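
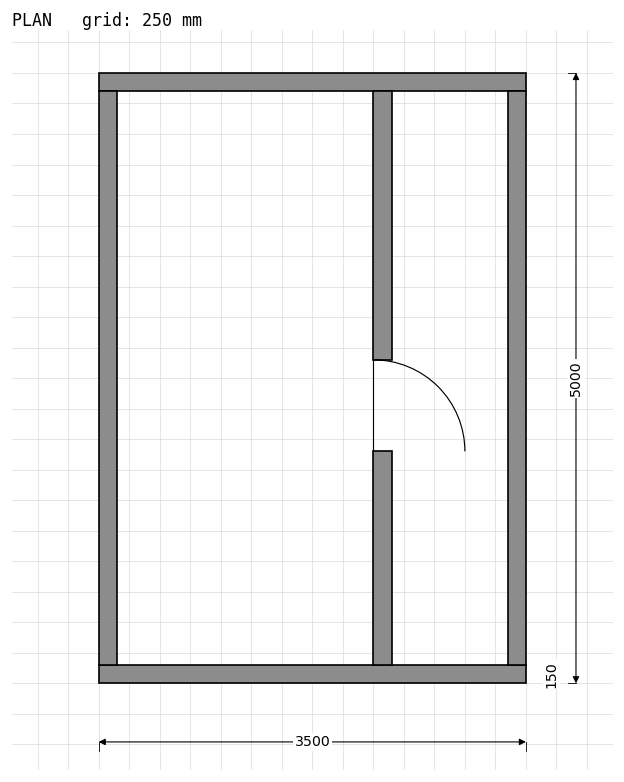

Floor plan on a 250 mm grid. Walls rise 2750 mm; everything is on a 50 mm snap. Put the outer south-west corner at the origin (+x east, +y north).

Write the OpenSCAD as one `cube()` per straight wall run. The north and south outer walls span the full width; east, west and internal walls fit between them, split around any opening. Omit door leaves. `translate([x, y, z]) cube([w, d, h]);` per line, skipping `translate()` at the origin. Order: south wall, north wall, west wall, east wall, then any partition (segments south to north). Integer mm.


cube([3500, 150, 2750]);
translate([0, 4850, 0]) cube([3500, 150, 2750]);
translate([0, 150, 0]) cube([150, 4700, 2750]);
translate([3350, 150, 0]) cube([150, 4700, 2750]);
translate([2250, 150, 0]) cube([150, 1750, 2750]);
translate([2250, 2650, 0]) cube([150, 2200, 2750]);


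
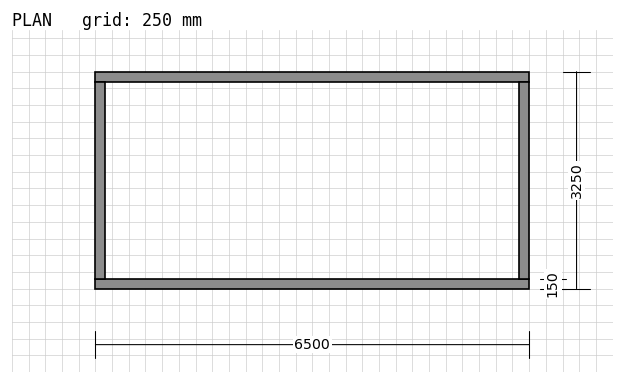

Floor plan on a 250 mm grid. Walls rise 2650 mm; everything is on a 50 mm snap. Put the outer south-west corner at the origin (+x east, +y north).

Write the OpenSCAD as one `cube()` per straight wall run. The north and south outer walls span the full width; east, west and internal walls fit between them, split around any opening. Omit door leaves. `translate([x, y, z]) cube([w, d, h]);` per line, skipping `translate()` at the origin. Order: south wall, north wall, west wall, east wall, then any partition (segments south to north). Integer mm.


cube([6500, 150, 2650]);
translate([0, 3100, 0]) cube([6500, 150, 2650]);
translate([0, 150, 0]) cube([150, 2950, 2650]);
translate([6350, 150, 0]) cube([150, 2950, 2650]);


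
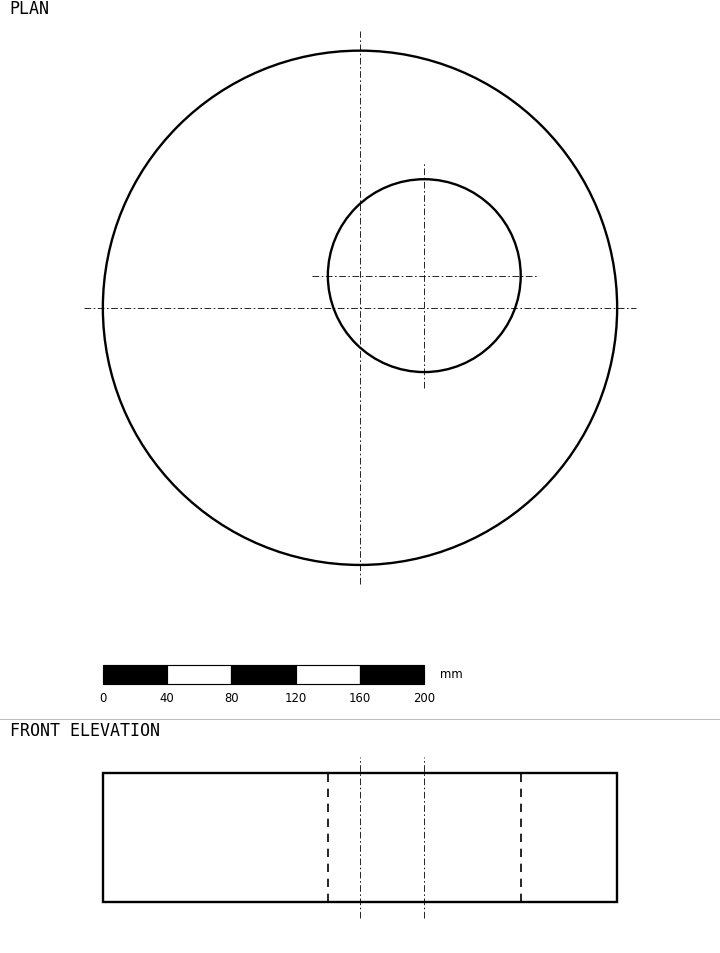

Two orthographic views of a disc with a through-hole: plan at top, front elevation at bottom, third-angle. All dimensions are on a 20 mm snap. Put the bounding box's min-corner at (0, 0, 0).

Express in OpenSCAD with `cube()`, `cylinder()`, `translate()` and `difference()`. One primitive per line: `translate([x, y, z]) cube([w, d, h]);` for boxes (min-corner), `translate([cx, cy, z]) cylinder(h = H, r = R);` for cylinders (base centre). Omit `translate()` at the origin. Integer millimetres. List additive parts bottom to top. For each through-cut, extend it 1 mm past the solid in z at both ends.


difference() {
  translate([160, 160, 0]) cylinder(h = 80, r = 160);
  translate([200, 180, -1]) cylinder(h = 82, r = 60);
}


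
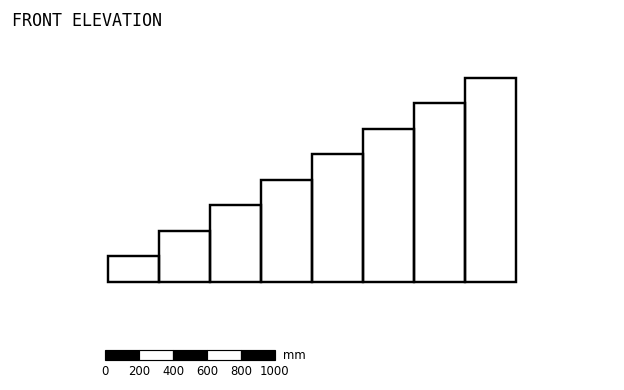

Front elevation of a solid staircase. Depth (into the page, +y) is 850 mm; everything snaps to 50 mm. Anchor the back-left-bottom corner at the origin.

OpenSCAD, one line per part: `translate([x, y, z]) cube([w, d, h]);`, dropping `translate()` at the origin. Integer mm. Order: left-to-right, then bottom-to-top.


cube([300, 850, 150]);
translate([300, 0, 0]) cube([300, 850, 300]);
translate([600, 0, 0]) cube([300, 850, 450]);
translate([900, 0, 0]) cube([300, 850, 600]);
translate([1200, 0, 0]) cube([300, 850, 750]);
translate([1500, 0, 0]) cube([300, 850, 900]);
translate([1800, 0, 0]) cube([300, 850, 1050]);
translate([2100, 0, 0]) cube([300, 850, 1200]);


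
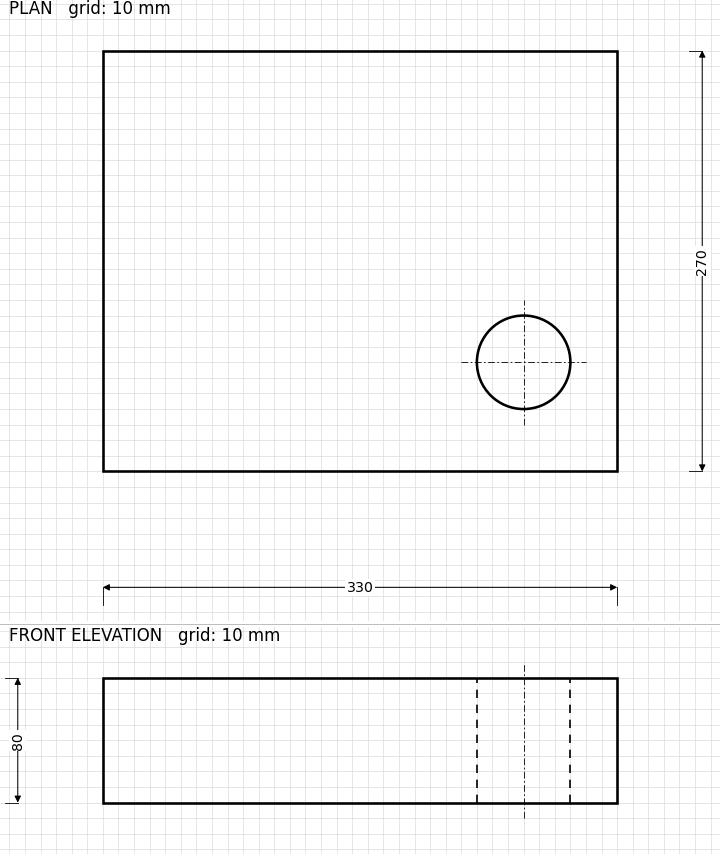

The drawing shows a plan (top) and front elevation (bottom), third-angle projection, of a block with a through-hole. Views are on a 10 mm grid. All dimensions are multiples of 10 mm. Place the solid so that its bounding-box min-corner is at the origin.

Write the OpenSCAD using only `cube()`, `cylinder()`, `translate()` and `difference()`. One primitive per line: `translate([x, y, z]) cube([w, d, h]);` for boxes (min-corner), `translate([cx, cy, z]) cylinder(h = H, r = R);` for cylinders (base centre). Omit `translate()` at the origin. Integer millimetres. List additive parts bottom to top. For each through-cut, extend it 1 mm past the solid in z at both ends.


difference() {
  cube([330, 270, 80]);
  translate([270, 70, -1]) cylinder(h = 82, r = 30);
}


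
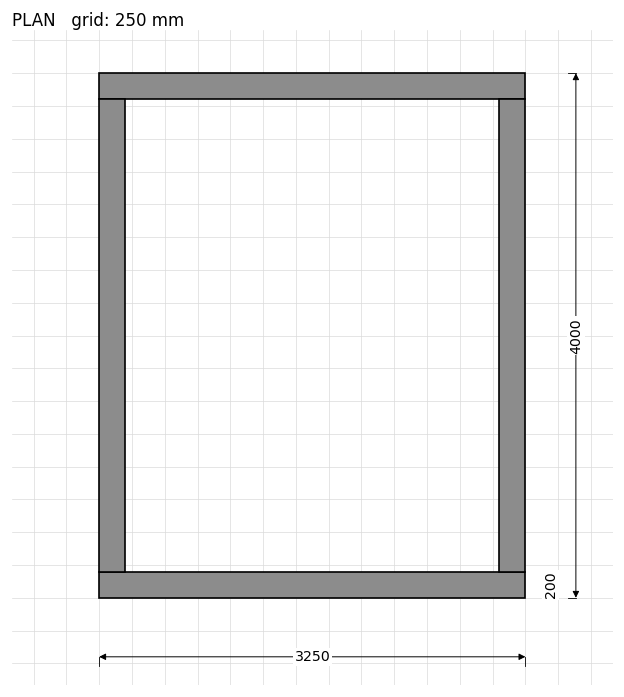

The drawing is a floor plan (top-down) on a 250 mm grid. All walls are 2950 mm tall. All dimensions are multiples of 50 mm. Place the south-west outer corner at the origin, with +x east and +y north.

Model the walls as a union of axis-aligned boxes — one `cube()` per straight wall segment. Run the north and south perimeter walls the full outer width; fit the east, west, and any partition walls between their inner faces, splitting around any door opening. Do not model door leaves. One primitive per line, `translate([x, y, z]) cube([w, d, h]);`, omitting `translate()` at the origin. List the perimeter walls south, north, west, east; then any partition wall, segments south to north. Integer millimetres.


cube([3250, 200, 2950]);
translate([0, 3800, 0]) cube([3250, 200, 2950]);
translate([0, 200, 0]) cube([200, 3600, 2950]);
translate([3050, 200, 0]) cube([200, 3600, 2950]);


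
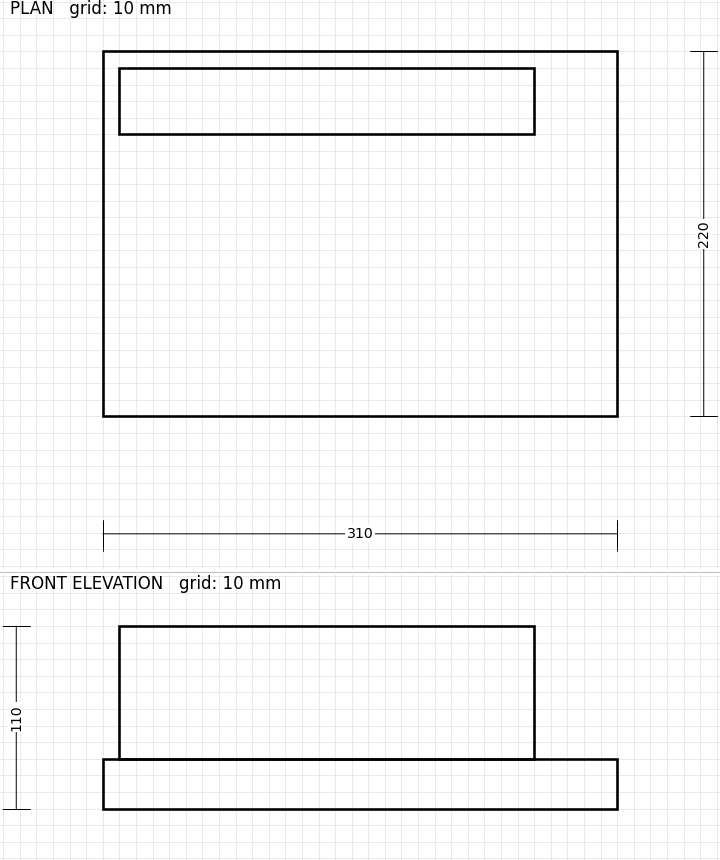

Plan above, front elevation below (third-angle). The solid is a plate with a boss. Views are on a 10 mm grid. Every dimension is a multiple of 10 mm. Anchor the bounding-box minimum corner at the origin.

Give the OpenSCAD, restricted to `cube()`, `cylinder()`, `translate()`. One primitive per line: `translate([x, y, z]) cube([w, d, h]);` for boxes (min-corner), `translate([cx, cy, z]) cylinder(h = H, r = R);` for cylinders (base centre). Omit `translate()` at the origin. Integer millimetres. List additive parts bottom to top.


cube([310, 220, 30]);
translate([10, 170, 30]) cube([250, 40, 80]);


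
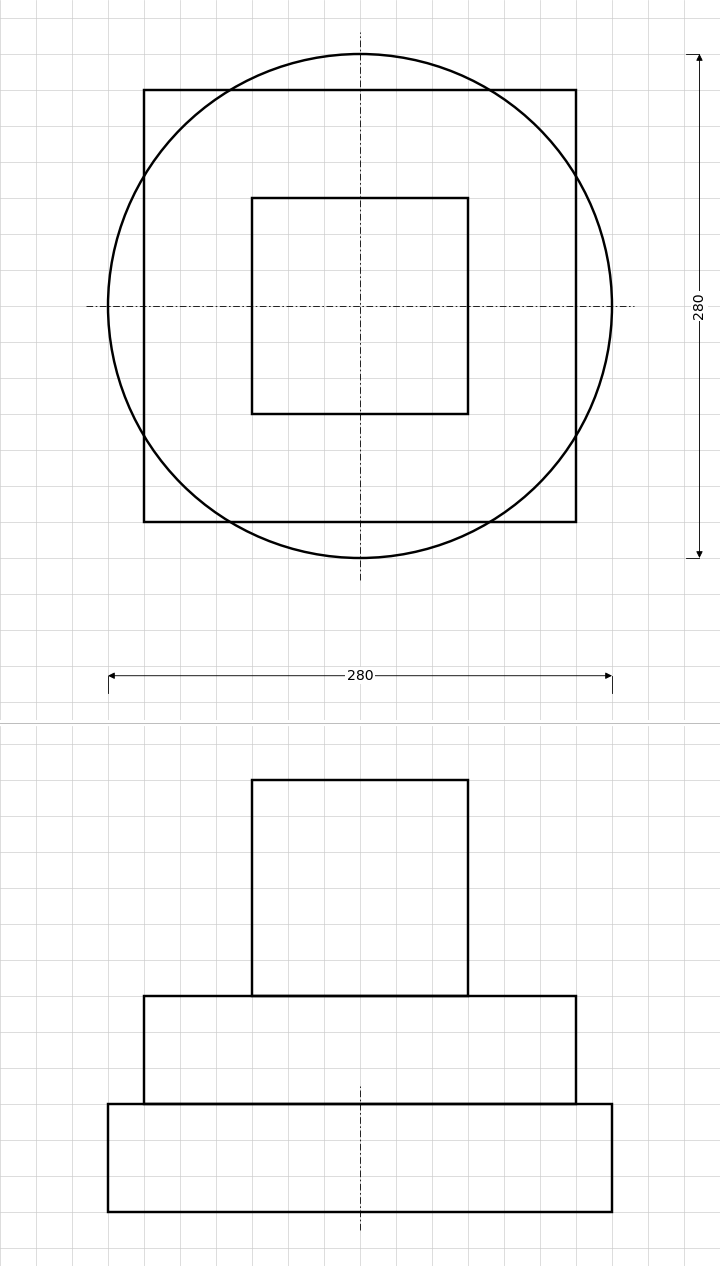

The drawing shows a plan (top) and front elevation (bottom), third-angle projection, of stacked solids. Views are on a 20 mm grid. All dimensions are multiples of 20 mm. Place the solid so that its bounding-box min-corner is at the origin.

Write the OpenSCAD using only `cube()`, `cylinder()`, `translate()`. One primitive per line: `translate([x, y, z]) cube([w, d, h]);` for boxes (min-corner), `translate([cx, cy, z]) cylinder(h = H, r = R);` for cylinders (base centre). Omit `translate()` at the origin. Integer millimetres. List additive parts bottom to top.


translate([140, 140, 0]) cylinder(h = 60, r = 140);
translate([20, 20, 60]) cube([240, 240, 60]);
translate([80, 80, 120]) cube([120, 120, 120]);


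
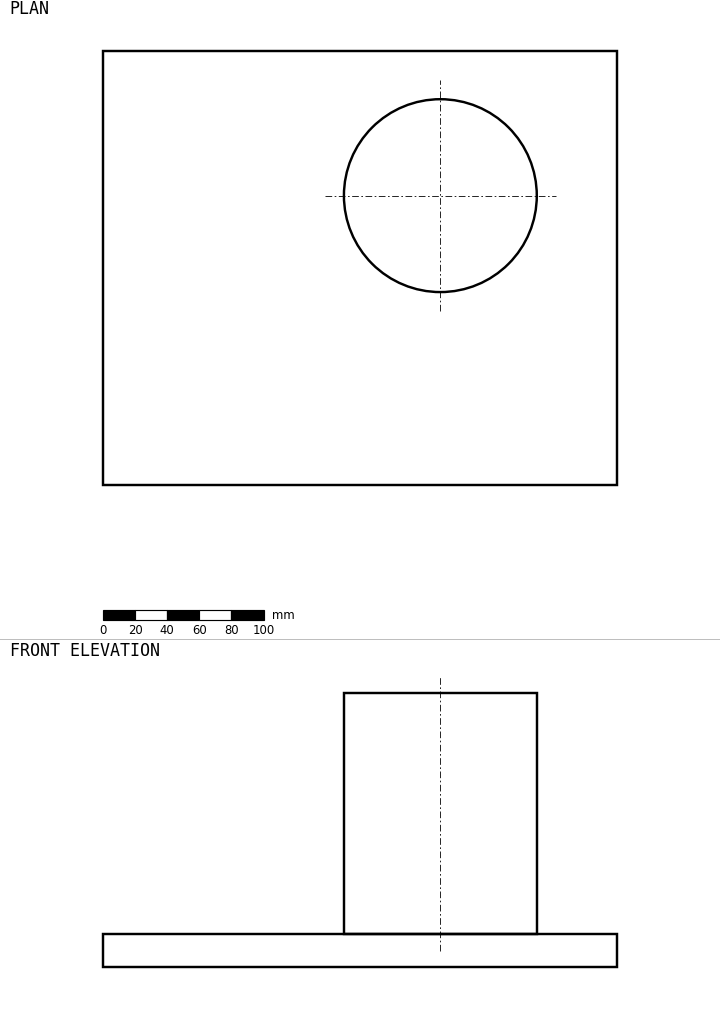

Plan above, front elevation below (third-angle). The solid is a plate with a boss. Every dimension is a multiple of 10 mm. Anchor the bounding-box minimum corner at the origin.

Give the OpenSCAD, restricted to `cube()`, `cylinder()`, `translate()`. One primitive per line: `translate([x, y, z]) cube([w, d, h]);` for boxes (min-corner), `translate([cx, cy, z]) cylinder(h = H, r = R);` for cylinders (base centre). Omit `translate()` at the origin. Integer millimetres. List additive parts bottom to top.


cube([320, 270, 20]);
translate([210, 180, 20]) cylinder(h = 150, r = 60);


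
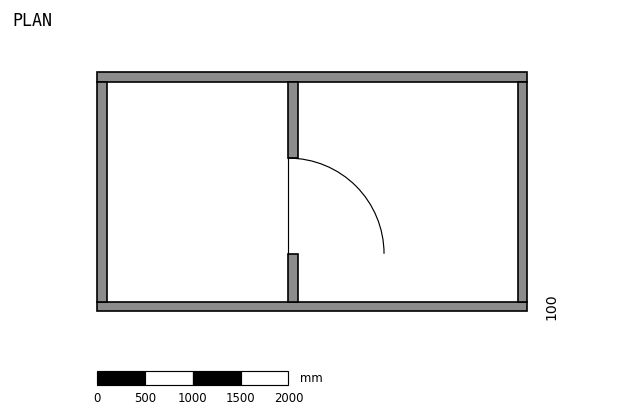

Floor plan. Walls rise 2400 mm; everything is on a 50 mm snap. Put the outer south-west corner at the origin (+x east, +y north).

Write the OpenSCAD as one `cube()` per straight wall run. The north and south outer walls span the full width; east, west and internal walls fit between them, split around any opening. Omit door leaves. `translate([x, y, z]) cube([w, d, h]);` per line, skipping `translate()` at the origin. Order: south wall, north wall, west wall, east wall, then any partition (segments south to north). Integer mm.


cube([4500, 100, 2400]);
translate([0, 2400, 0]) cube([4500, 100, 2400]);
translate([0, 100, 0]) cube([100, 2300, 2400]);
translate([4400, 100, 0]) cube([100, 2300, 2400]);
translate([2000, 100, 0]) cube([100, 500, 2400]);
translate([2000, 1600, 0]) cube([100, 800, 2400]);


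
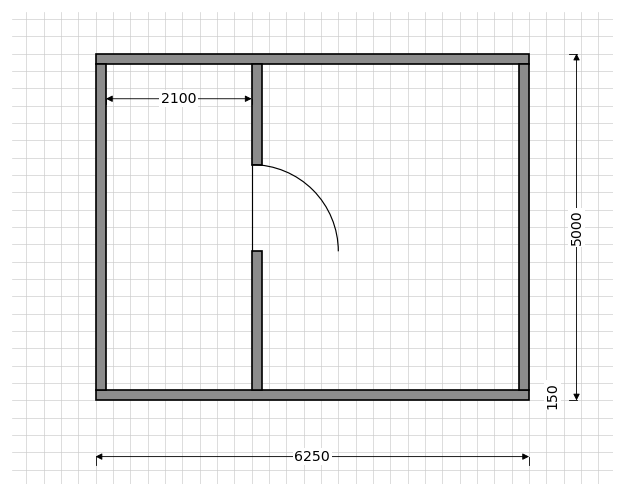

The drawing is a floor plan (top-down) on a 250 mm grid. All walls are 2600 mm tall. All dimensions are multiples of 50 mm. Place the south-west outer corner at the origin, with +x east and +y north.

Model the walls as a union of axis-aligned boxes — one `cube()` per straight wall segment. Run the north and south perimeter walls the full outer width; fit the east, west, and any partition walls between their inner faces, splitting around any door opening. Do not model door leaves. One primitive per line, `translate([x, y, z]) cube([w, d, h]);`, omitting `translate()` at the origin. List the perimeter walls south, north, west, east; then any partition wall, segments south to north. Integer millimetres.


cube([6250, 150, 2600]);
translate([0, 4850, 0]) cube([6250, 150, 2600]);
translate([0, 150, 0]) cube([150, 4700, 2600]);
translate([6100, 150, 0]) cube([150, 4700, 2600]);
translate([2250, 150, 0]) cube([150, 2000, 2600]);
translate([2250, 3400, 0]) cube([150, 1450, 2600]);


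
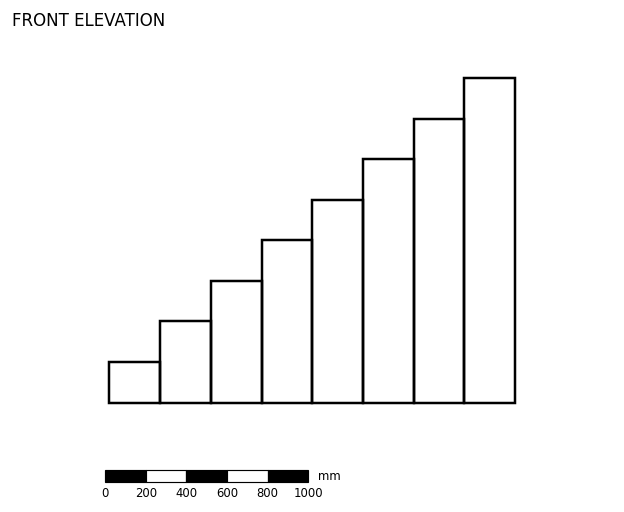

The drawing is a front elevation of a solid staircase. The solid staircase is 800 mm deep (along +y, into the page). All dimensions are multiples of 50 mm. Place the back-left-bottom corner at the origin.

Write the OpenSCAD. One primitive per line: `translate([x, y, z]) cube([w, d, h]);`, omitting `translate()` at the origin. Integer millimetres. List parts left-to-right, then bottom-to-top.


cube([250, 800, 200]);
translate([250, 0, 0]) cube([250, 800, 400]);
translate([500, 0, 0]) cube([250, 800, 600]);
translate([750, 0, 0]) cube([250, 800, 800]);
translate([1000, 0, 0]) cube([250, 800, 1000]);
translate([1250, 0, 0]) cube([250, 800, 1200]);
translate([1500, 0, 0]) cube([250, 800, 1400]);
translate([1750, 0, 0]) cube([250, 800, 1600]);


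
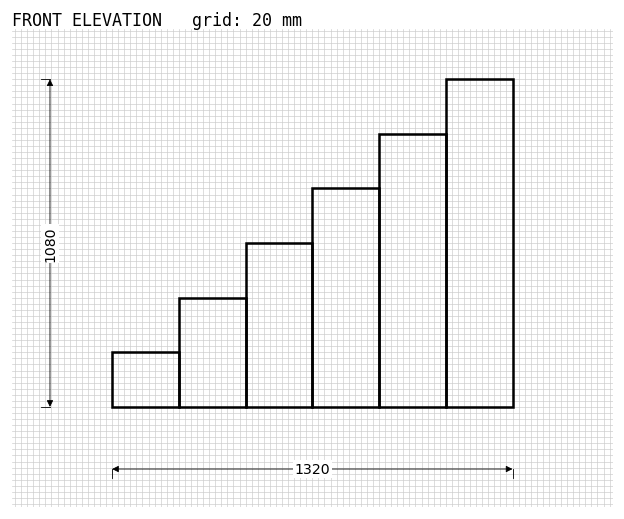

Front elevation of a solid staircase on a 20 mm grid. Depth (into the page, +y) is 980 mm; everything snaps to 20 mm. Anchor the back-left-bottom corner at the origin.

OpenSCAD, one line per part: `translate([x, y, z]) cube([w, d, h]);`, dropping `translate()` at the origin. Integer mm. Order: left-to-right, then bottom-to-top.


cube([220, 980, 180]);
translate([220, 0, 0]) cube([220, 980, 360]);
translate([440, 0, 0]) cube([220, 980, 540]);
translate([660, 0, 0]) cube([220, 980, 720]);
translate([880, 0, 0]) cube([220, 980, 900]);
translate([1100, 0, 0]) cube([220, 980, 1080]);


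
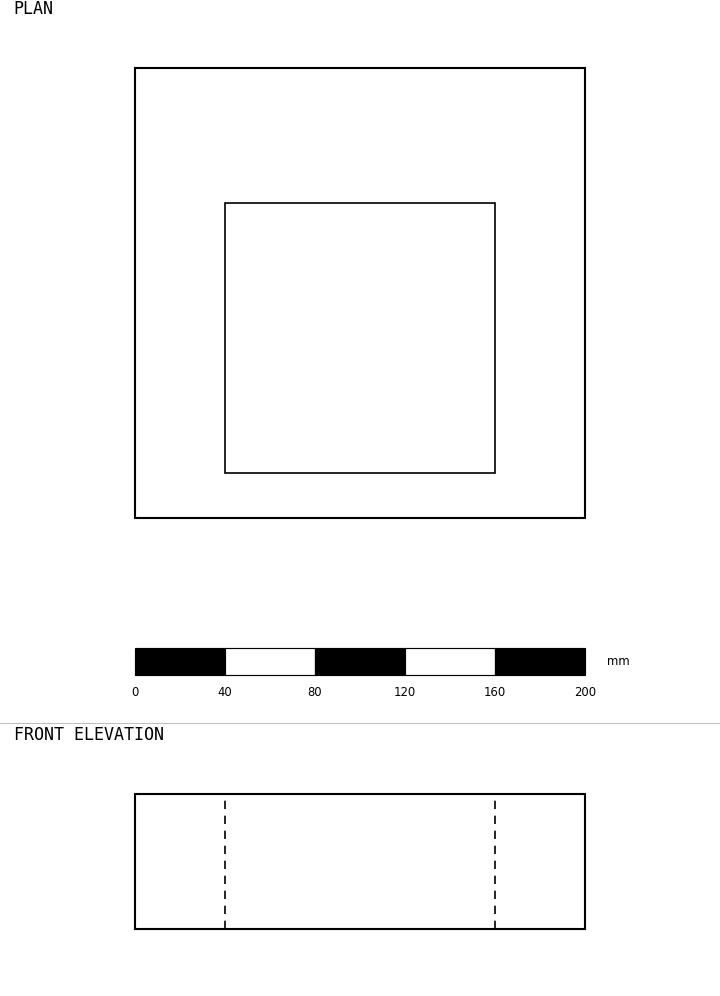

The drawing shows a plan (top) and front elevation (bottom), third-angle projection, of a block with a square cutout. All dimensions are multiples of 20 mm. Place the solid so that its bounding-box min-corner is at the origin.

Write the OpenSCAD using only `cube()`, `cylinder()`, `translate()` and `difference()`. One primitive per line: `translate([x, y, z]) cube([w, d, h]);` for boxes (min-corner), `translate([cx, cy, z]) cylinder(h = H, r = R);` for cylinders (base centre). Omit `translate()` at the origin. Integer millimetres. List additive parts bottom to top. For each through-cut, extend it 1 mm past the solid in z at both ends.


difference() {
  cube([200, 200, 60]);
  translate([40, 20, -1]) cube([120, 120, 62]);
}


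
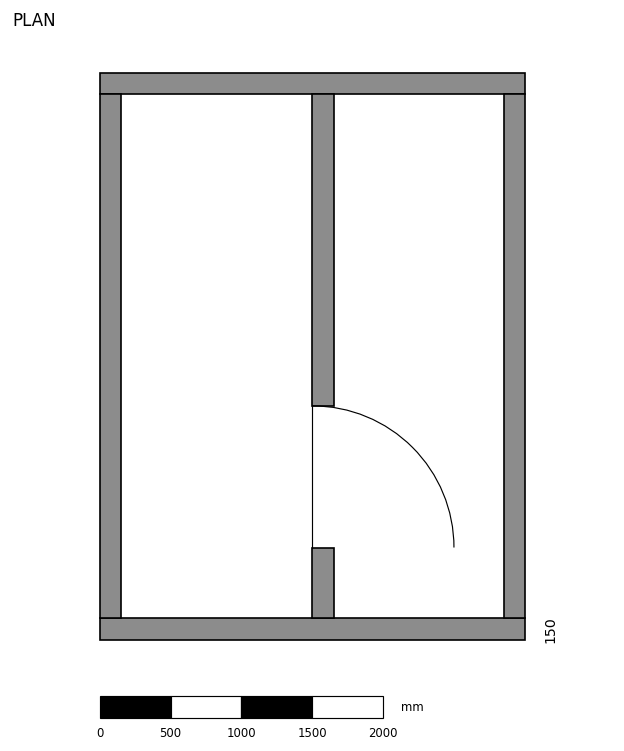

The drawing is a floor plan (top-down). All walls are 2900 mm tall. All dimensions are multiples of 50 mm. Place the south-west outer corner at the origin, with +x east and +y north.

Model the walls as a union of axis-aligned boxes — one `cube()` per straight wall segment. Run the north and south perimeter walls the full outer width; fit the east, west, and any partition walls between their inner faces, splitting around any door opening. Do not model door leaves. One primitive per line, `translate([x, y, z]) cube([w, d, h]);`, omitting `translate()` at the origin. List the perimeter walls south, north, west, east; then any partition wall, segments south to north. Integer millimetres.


cube([3000, 150, 2900]);
translate([0, 3850, 0]) cube([3000, 150, 2900]);
translate([0, 150, 0]) cube([150, 3700, 2900]);
translate([2850, 150, 0]) cube([150, 3700, 2900]);
translate([1500, 150, 0]) cube([150, 500, 2900]);
translate([1500, 1650, 0]) cube([150, 2200, 2900]);


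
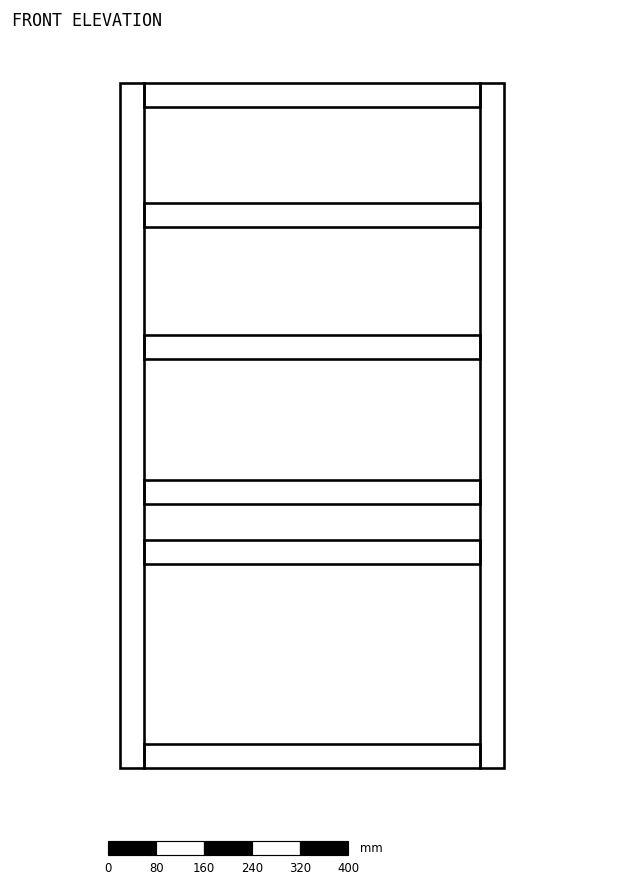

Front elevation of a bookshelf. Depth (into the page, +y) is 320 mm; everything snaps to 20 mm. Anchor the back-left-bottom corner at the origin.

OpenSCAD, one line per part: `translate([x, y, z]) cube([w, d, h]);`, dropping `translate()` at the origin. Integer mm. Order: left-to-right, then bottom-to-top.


cube([40, 320, 1140]);
translate([40, 0, 0]) cube([560, 320, 40]);
translate([40, 0, 340]) cube([560, 320, 40]);
translate([40, 0, 440]) cube([560, 320, 40]);
translate([40, 0, 680]) cube([560, 320, 40]);
translate([40, 0, 900]) cube([560, 320, 40]);
translate([40, 0, 1100]) cube([560, 320, 40]);
translate([600, 0, 0]) cube([40, 320, 1140]);


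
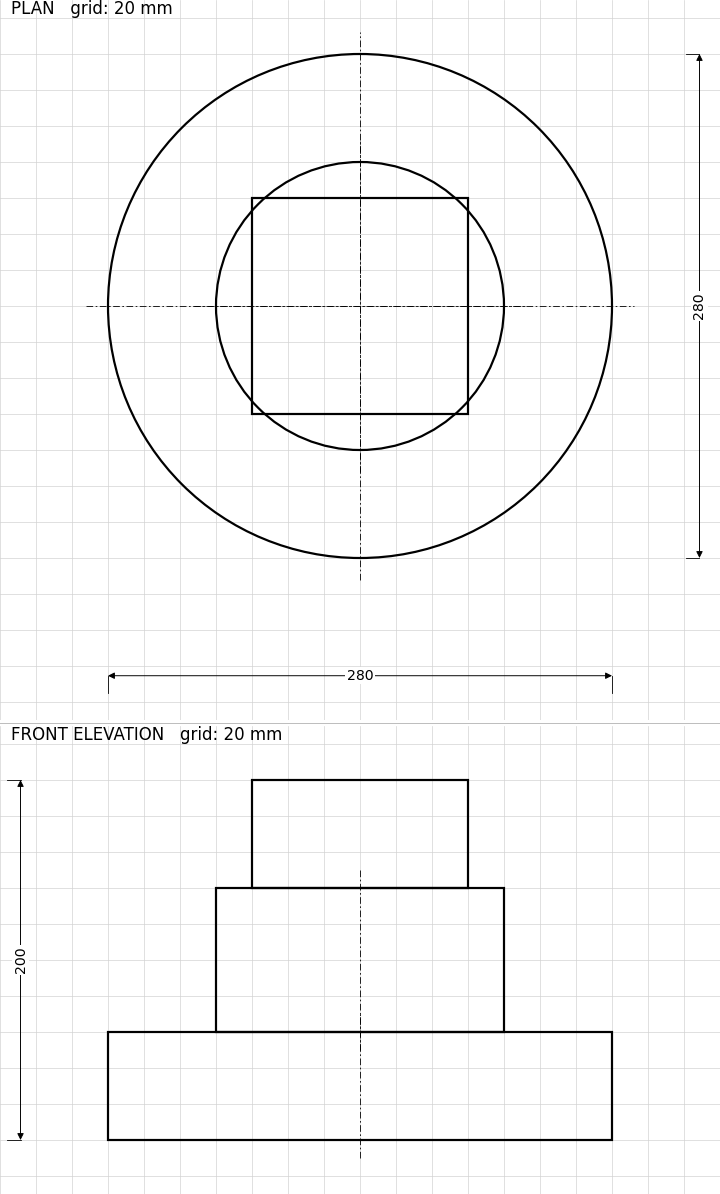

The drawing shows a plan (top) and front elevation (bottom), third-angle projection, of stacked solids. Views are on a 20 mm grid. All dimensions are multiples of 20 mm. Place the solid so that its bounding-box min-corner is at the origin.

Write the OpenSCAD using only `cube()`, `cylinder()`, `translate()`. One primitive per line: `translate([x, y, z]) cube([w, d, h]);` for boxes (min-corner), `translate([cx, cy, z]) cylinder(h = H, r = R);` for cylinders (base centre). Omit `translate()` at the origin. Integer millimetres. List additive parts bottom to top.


translate([140, 140, 0]) cylinder(h = 60, r = 140);
translate([140, 140, 60]) cylinder(h = 80, r = 80);
translate([80, 80, 140]) cube([120, 120, 60]);


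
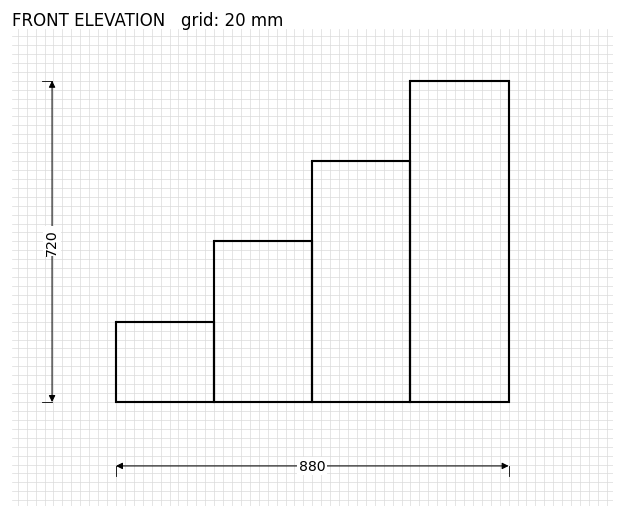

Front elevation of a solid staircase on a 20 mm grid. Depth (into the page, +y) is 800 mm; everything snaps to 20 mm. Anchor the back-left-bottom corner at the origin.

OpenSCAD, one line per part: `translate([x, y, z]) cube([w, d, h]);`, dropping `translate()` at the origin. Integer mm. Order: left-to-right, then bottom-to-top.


cube([220, 800, 180]);
translate([220, 0, 0]) cube([220, 800, 360]);
translate([440, 0, 0]) cube([220, 800, 540]);
translate([660, 0, 0]) cube([220, 800, 720]);


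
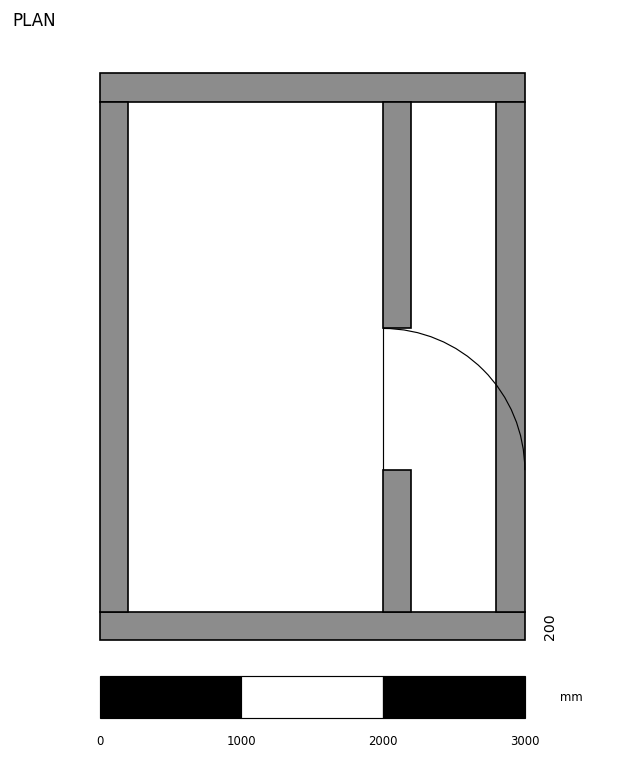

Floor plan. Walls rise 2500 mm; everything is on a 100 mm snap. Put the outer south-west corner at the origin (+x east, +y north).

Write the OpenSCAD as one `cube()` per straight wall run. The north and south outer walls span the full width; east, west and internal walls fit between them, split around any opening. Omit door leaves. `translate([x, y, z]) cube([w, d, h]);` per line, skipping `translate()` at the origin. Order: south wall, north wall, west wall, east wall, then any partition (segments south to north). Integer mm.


cube([3000, 200, 2500]);
translate([0, 3800, 0]) cube([3000, 200, 2500]);
translate([0, 200, 0]) cube([200, 3600, 2500]);
translate([2800, 200, 0]) cube([200, 3600, 2500]);
translate([2000, 200, 0]) cube([200, 1000, 2500]);
translate([2000, 2200, 0]) cube([200, 1600, 2500]);


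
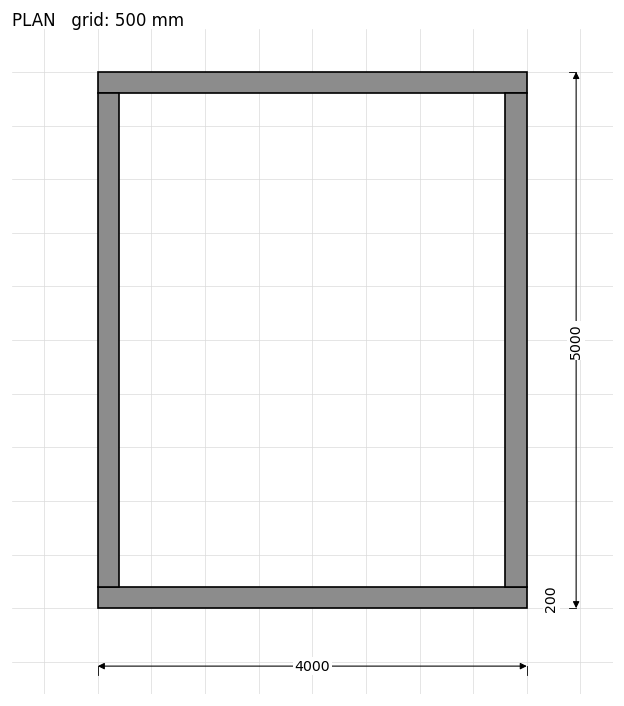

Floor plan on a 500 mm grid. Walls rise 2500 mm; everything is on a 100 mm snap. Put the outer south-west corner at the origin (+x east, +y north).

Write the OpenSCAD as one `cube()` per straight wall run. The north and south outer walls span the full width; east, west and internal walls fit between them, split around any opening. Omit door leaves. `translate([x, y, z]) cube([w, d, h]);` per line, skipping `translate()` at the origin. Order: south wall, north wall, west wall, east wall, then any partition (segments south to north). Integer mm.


cube([4000, 200, 2500]);
translate([0, 4800, 0]) cube([4000, 200, 2500]);
translate([0, 200, 0]) cube([200, 4600, 2500]);
translate([3800, 200, 0]) cube([200, 4600, 2500]);


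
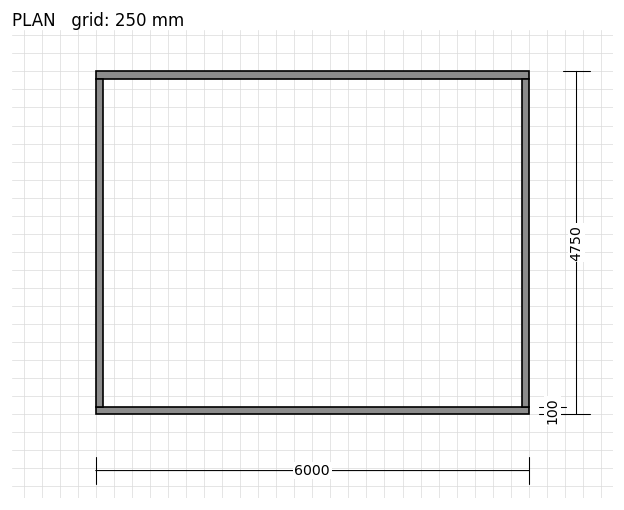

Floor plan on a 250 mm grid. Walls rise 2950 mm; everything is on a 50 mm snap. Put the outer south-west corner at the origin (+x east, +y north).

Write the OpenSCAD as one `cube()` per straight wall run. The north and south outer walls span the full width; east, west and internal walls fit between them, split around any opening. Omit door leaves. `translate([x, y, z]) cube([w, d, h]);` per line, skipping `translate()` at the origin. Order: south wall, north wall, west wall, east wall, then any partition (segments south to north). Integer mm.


cube([6000, 100, 2950]);
translate([0, 4650, 0]) cube([6000, 100, 2950]);
translate([0, 100, 0]) cube([100, 4550, 2950]);
translate([5900, 100, 0]) cube([100, 4550, 2950]);


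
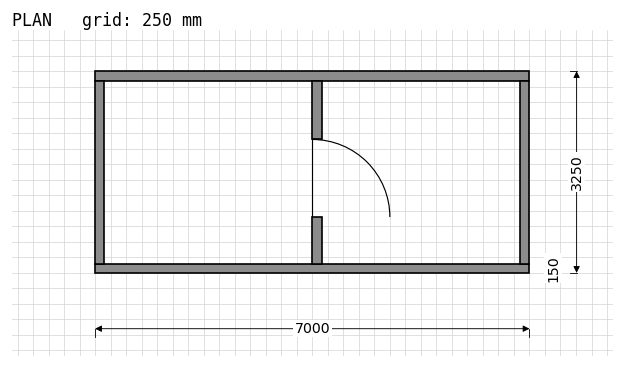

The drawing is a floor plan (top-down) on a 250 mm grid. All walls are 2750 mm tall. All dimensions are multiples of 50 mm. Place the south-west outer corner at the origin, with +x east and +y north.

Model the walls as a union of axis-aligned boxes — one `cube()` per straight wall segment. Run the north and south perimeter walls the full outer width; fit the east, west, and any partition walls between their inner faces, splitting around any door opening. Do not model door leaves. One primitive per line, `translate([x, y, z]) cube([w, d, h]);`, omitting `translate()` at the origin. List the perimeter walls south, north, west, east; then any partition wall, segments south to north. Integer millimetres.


cube([7000, 150, 2750]);
translate([0, 3100, 0]) cube([7000, 150, 2750]);
translate([0, 150, 0]) cube([150, 2950, 2750]);
translate([6850, 150, 0]) cube([150, 2950, 2750]);
translate([3500, 150, 0]) cube([150, 750, 2750]);
translate([3500, 2150, 0]) cube([150, 950, 2750]);


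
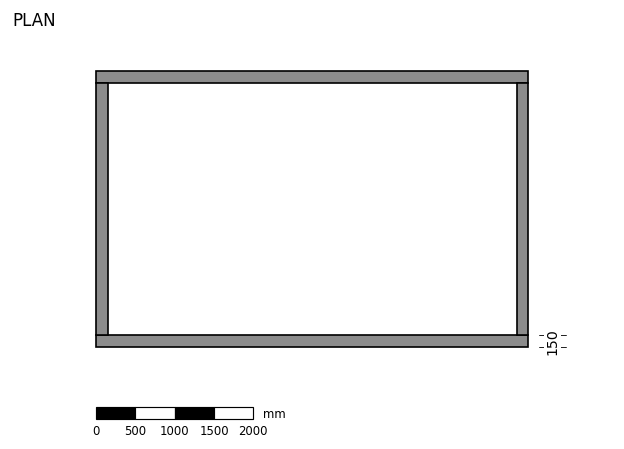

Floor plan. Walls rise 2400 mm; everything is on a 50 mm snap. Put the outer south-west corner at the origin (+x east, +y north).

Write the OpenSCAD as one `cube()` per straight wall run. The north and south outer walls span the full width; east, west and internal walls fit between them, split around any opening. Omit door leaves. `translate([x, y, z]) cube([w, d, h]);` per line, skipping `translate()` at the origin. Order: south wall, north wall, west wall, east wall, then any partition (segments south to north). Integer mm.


cube([5500, 150, 2400]);
translate([0, 3350, 0]) cube([5500, 150, 2400]);
translate([0, 150, 0]) cube([150, 3200, 2400]);
translate([5350, 150, 0]) cube([150, 3200, 2400]);


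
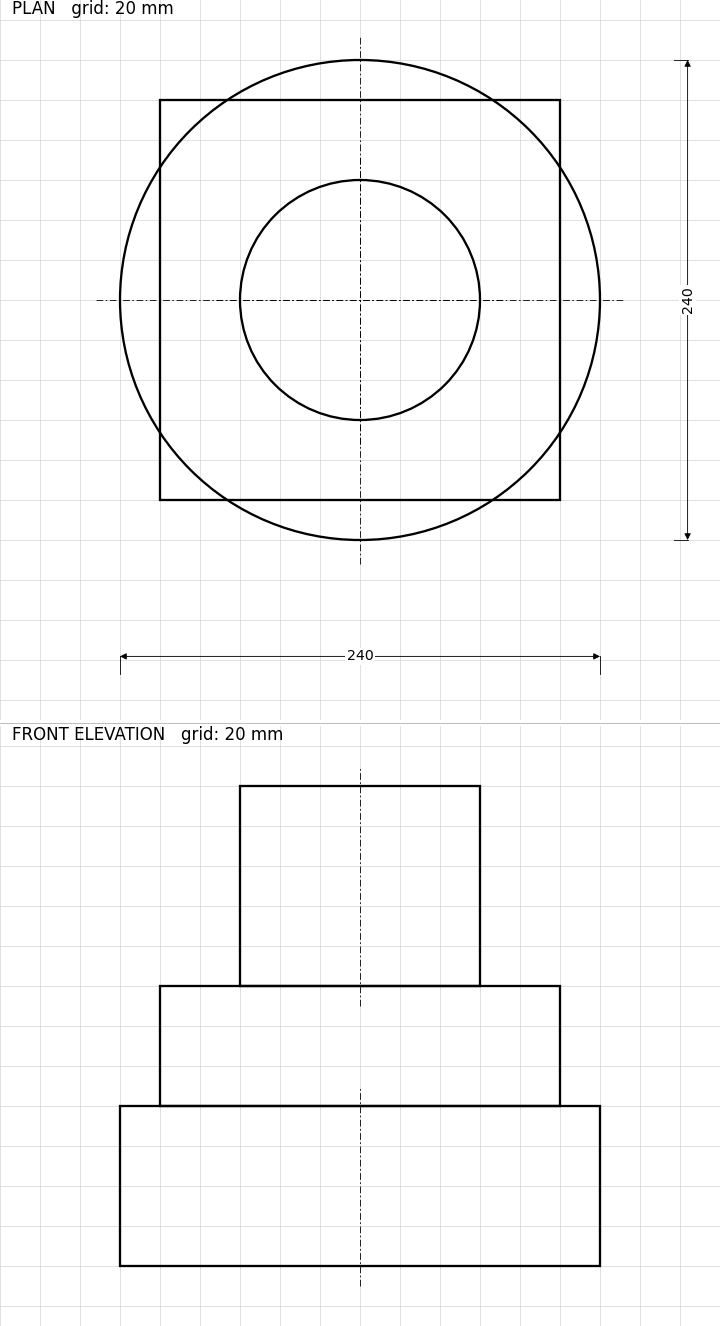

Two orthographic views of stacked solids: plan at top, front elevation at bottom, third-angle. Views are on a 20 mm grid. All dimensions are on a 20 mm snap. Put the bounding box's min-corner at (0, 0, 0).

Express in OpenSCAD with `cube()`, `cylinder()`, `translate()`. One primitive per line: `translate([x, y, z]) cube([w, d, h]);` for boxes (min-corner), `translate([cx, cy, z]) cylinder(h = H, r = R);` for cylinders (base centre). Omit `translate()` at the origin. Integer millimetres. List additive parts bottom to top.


translate([120, 120, 0]) cylinder(h = 80, r = 120);
translate([20, 20, 80]) cube([200, 200, 60]);
translate([120, 120, 140]) cylinder(h = 100, r = 60);


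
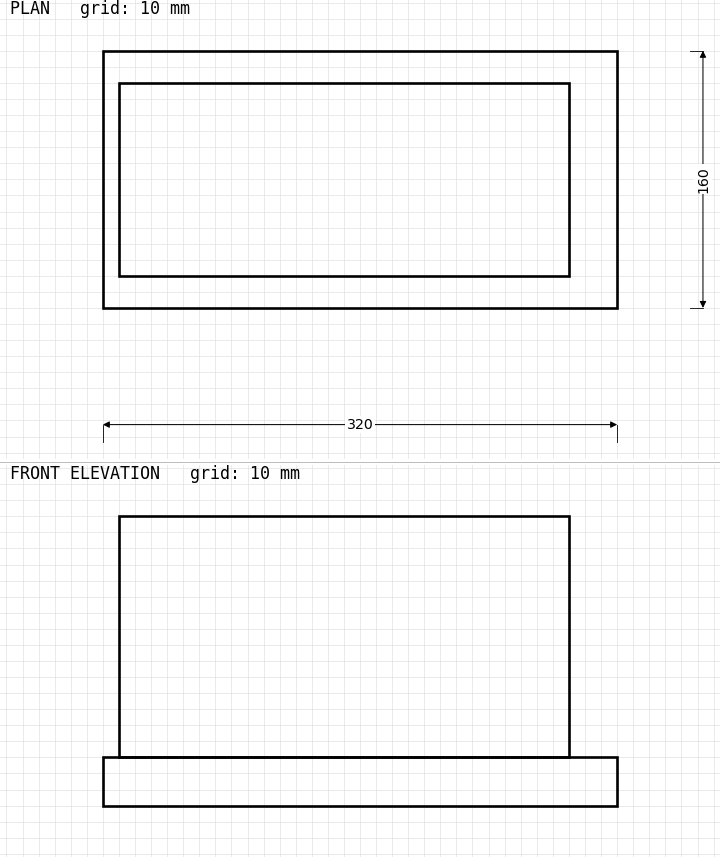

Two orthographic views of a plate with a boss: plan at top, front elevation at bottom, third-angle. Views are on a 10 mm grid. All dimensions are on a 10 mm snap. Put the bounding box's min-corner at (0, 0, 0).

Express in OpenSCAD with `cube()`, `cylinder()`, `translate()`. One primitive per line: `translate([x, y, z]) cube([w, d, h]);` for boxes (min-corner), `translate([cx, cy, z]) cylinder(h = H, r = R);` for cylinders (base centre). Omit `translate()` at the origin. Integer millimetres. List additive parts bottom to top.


cube([320, 160, 30]);
translate([10, 20, 30]) cube([280, 120, 150]);


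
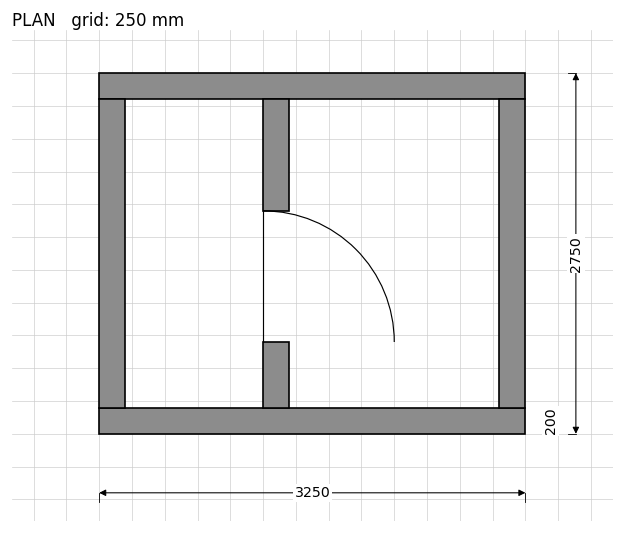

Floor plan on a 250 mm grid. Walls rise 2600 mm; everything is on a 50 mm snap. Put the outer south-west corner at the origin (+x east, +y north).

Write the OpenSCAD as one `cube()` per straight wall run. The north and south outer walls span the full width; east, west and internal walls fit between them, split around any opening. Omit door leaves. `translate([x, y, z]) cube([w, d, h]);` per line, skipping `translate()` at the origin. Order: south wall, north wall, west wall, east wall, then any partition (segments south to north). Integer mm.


cube([3250, 200, 2600]);
translate([0, 2550, 0]) cube([3250, 200, 2600]);
translate([0, 200, 0]) cube([200, 2350, 2600]);
translate([3050, 200, 0]) cube([200, 2350, 2600]);
translate([1250, 200, 0]) cube([200, 500, 2600]);
translate([1250, 1700, 0]) cube([200, 850, 2600]);


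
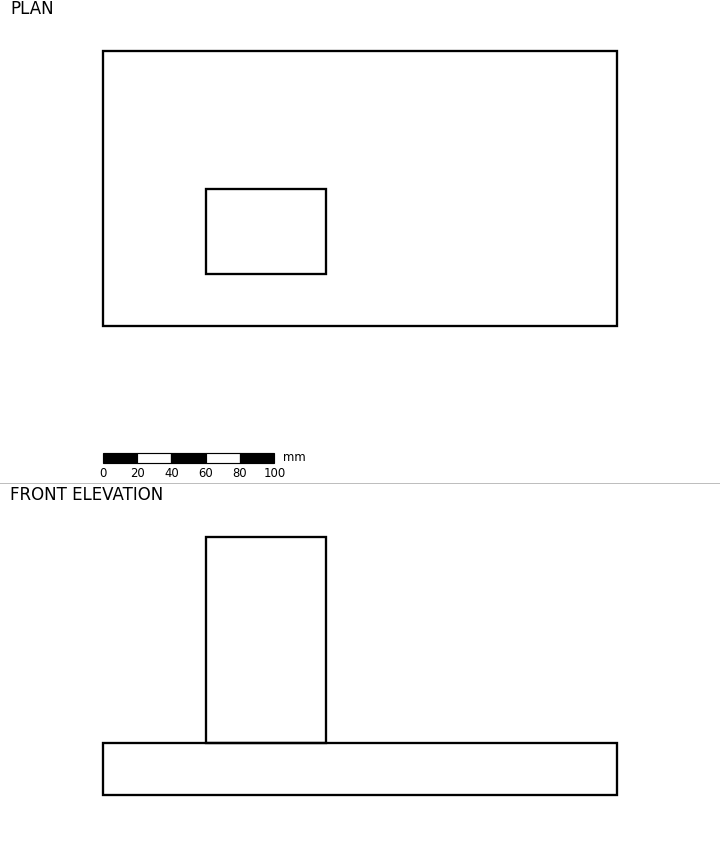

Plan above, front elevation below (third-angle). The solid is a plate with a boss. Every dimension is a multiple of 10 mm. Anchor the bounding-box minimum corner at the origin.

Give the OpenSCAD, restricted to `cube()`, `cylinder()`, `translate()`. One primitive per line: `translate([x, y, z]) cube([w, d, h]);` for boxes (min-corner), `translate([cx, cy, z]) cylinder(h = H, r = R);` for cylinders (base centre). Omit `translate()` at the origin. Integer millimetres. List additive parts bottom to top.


cube([300, 160, 30]);
translate([60, 30, 30]) cube([70, 50, 120]);


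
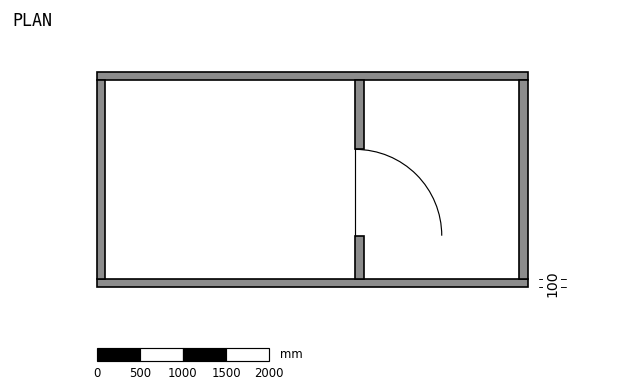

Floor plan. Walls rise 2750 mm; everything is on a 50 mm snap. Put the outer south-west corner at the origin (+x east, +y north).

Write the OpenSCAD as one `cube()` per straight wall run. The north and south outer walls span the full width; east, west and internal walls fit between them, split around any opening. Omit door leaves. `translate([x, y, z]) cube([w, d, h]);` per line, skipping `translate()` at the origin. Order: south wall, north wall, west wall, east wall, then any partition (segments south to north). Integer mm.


cube([5000, 100, 2750]);
translate([0, 2400, 0]) cube([5000, 100, 2750]);
translate([0, 100, 0]) cube([100, 2300, 2750]);
translate([4900, 100, 0]) cube([100, 2300, 2750]);
translate([3000, 100, 0]) cube([100, 500, 2750]);
translate([3000, 1600, 0]) cube([100, 800, 2750]);


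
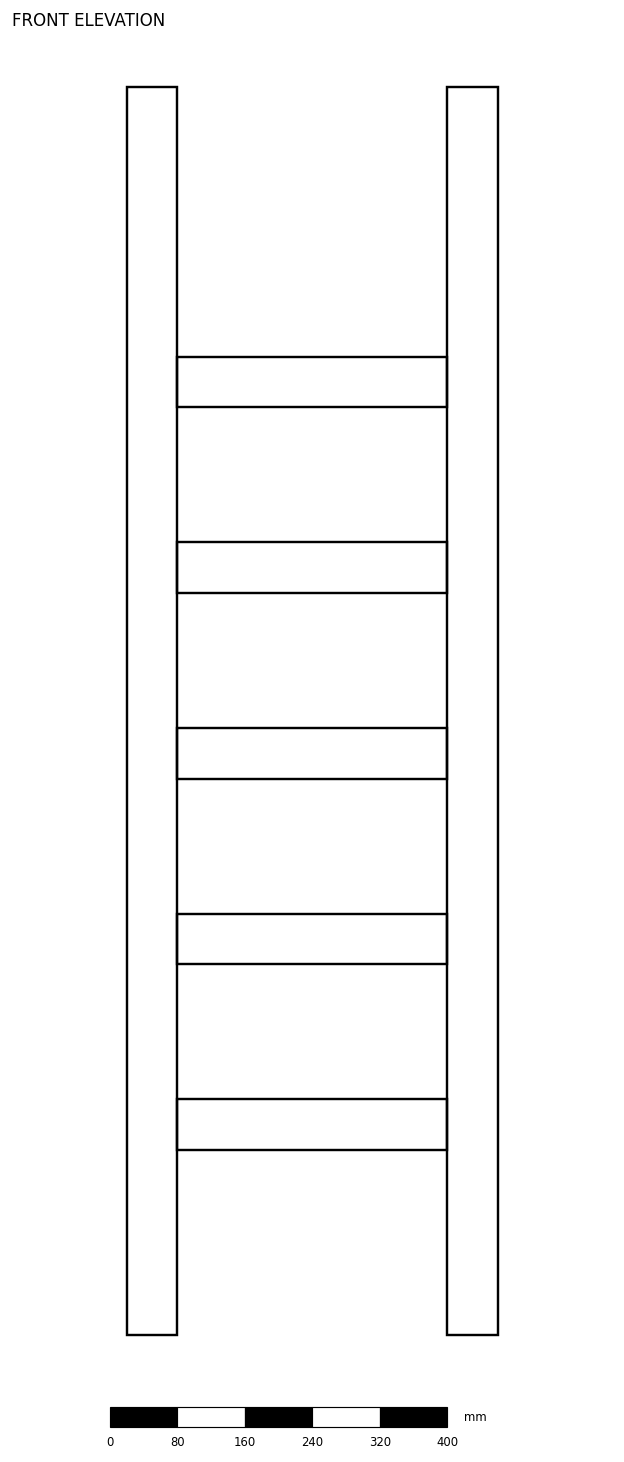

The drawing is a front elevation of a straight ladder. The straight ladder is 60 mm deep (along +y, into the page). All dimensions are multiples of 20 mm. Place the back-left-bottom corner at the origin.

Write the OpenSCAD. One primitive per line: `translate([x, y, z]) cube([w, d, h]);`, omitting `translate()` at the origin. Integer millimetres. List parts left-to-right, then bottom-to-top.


cube([60, 60, 1480]);
translate([60, 0, 220]) cube([320, 60, 60]);
translate([60, 0, 440]) cube([320, 60, 60]);
translate([60, 0, 660]) cube([320, 60, 60]);
translate([60, 0, 880]) cube([320, 60, 60]);
translate([60, 0, 1100]) cube([320, 60, 60]);
translate([380, 0, 0]) cube([60, 60, 1480]);


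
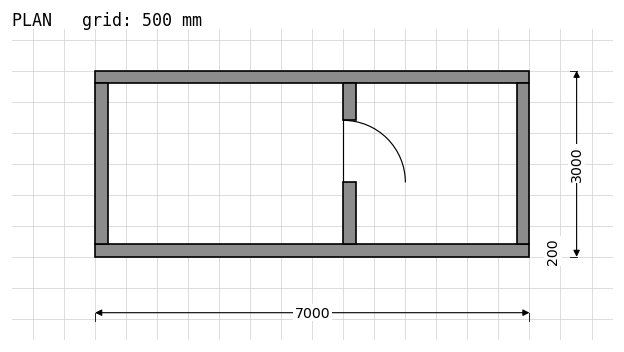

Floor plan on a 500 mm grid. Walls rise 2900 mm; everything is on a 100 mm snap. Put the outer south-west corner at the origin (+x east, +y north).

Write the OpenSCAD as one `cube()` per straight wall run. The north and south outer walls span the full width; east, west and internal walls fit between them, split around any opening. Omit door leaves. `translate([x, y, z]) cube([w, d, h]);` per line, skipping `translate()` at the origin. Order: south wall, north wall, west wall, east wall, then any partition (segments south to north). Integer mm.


cube([7000, 200, 2900]);
translate([0, 2800, 0]) cube([7000, 200, 2900]);
translate([0, 200, 0]) cube([200, 2600, 2900]);
translate([6800, 200, 0]) cube([200, 2600, 2900]);
translate([4000, 200, 0]) cube([200, 1000, 2900]);
translate([4000, 2200, 0]) cube([200, 600, 2900]);


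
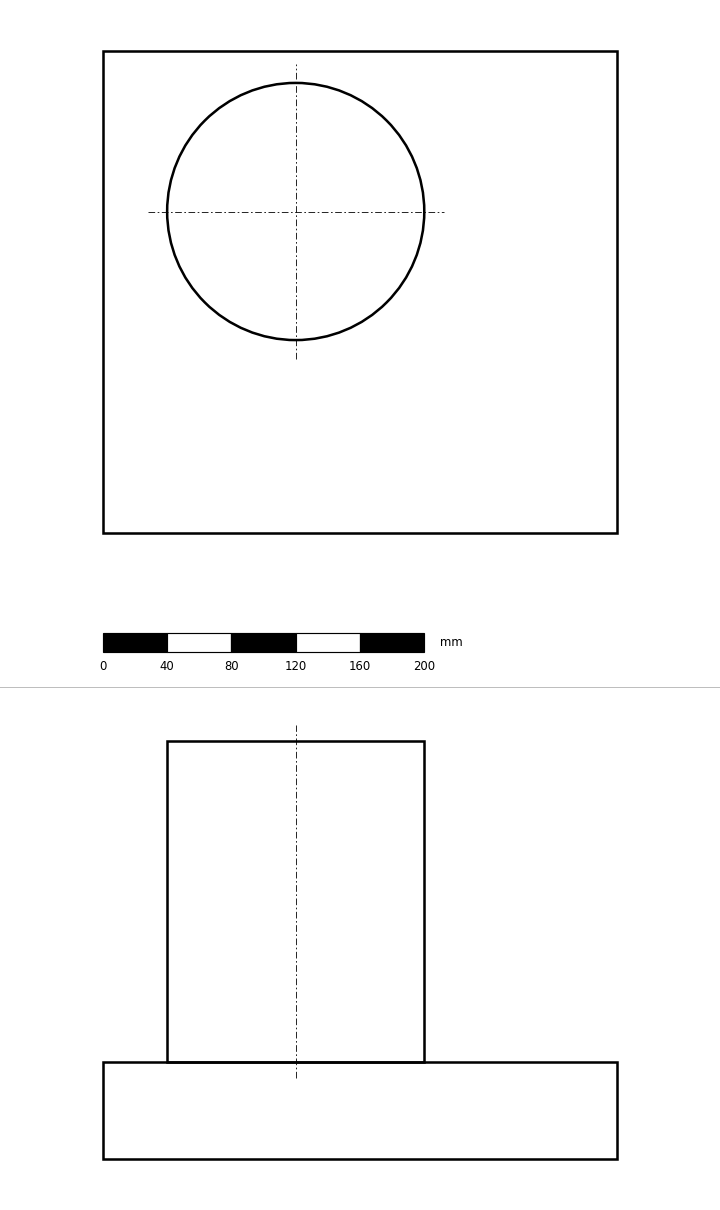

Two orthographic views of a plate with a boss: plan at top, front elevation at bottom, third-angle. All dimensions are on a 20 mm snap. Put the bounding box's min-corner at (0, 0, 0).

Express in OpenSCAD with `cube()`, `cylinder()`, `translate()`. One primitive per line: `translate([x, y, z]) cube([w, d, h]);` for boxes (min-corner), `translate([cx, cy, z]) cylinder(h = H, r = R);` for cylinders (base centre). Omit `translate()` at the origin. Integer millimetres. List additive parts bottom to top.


cube([320, 300, 60]);
translate([120, 200, 60]) cylinder(h = 200, r = 80);


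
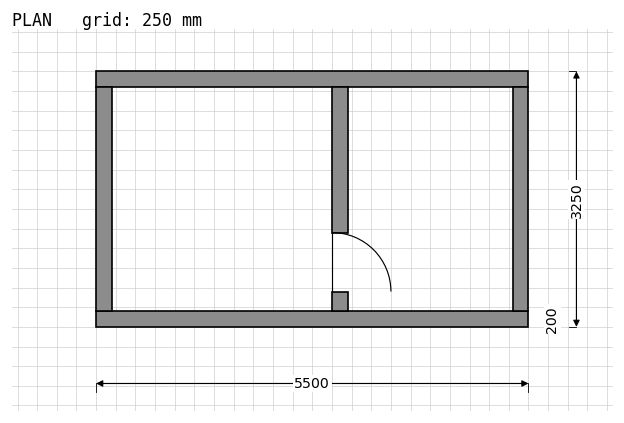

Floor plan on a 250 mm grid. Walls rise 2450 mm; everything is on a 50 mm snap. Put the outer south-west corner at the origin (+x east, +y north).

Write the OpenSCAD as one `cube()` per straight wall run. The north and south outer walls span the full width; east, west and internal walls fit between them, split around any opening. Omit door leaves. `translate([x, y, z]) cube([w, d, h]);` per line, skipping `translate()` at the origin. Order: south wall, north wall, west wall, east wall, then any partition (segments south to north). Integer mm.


cube([5500, 200, 2450]);
translate([0, 3050, 0]) cube([5500, 200, 2450]);
translate([0, 200, 0]) cube([200, 2850, 2450]);
translate([5300, 200, 0]) cube([200, 2850, 2450]);
translate([3000, 200, 0]) cube([200, 250, 2450]);
translate([3000, 1200, 0]) cube([200, 1850, 2450]);


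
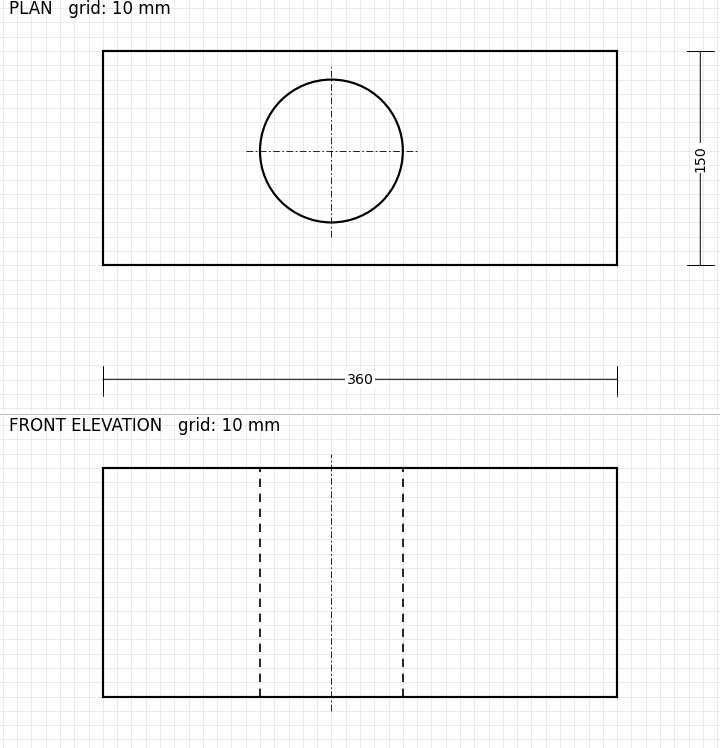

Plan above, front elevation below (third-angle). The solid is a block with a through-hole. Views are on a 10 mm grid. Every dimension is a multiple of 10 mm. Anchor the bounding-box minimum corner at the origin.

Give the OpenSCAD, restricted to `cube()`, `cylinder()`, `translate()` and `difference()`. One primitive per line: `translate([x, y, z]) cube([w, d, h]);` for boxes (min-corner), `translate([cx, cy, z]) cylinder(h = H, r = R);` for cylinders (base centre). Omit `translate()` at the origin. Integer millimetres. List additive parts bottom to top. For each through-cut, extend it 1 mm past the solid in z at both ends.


difference() {
  cube([360, 150, 160]);
  translate([160, 80, -1]) cylinder(h = 162, r = 50);
}


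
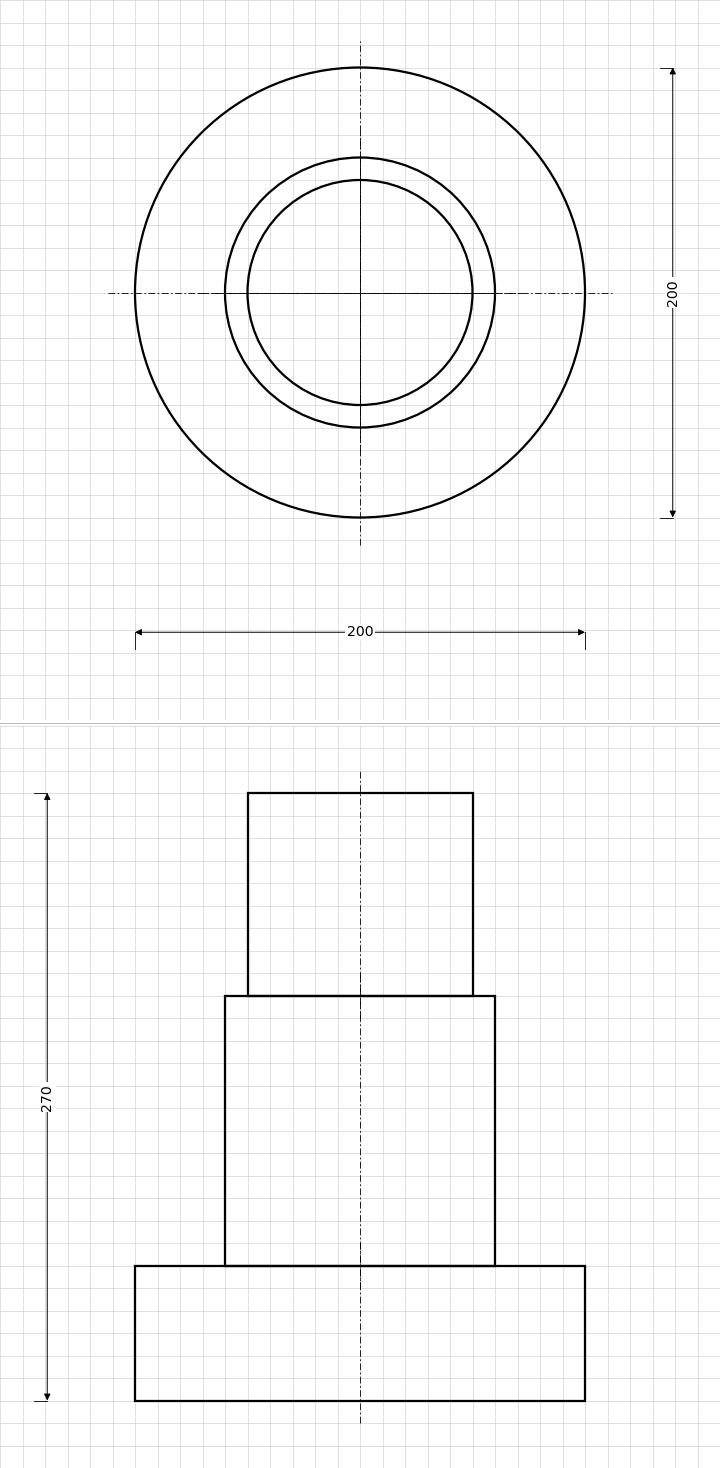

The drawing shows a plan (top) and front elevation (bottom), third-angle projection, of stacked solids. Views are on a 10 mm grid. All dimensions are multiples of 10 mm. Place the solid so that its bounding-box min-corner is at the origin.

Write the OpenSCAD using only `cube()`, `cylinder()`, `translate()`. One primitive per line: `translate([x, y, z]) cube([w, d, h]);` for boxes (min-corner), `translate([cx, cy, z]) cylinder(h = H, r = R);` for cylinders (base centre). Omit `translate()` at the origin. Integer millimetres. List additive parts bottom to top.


translate([100, 100, 0]) cylinder(h = 60, r = 100);
translate([100, 100, 60]) cylinder(h = 120, r = 60);
translate([100, 100, 180]) cylinder(h = 90, r = 50);


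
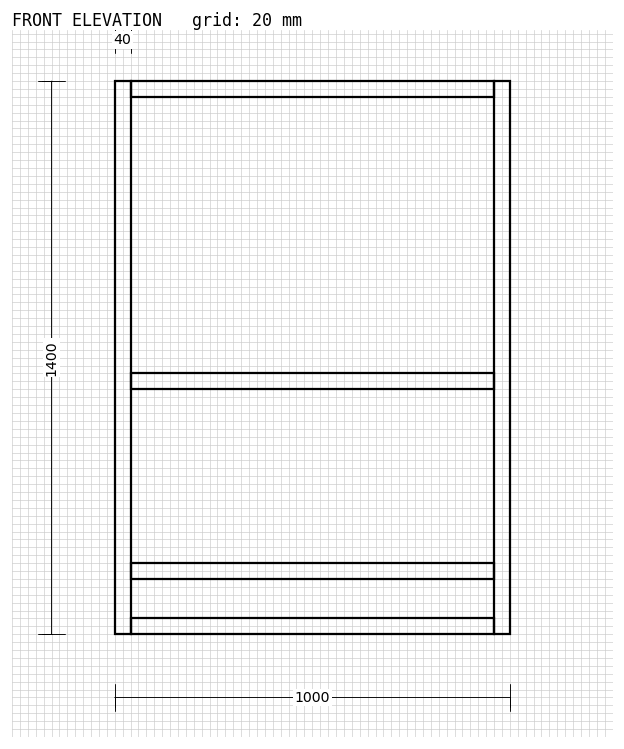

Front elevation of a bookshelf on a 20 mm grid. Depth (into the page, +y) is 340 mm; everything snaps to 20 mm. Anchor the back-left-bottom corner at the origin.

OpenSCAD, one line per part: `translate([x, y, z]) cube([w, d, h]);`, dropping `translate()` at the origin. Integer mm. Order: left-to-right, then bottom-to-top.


cube([40, 340, 1400]);
translate([40, 0, 0]) cube([920, 340, 40]);
translate([40, 0, 140]) cube([920, 340, 40]);
translate([40, 0, 620]) cube([920, 340, 40]);
translate([40, 0, 1360]) cube([920, 340, 40]);
translate([960, 0, 0]) cube([40, 340, 1400]);


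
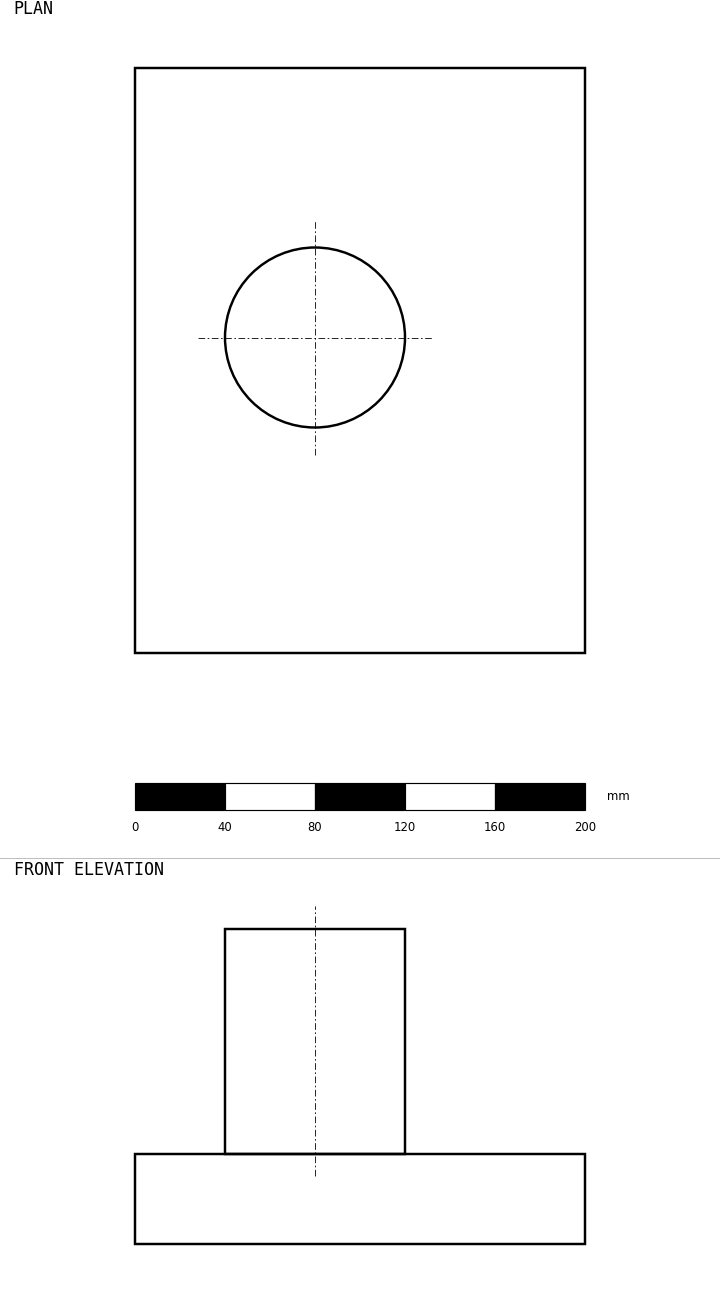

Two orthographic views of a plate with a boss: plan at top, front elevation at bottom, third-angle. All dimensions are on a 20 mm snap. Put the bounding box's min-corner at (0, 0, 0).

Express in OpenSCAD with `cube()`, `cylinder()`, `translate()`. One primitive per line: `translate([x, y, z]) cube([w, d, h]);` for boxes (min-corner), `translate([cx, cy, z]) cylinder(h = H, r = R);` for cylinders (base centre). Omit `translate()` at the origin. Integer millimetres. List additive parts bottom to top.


cube([200, 260, 40]);
translate([80, 140, 40]) cylinder(h = 100, r = 40);


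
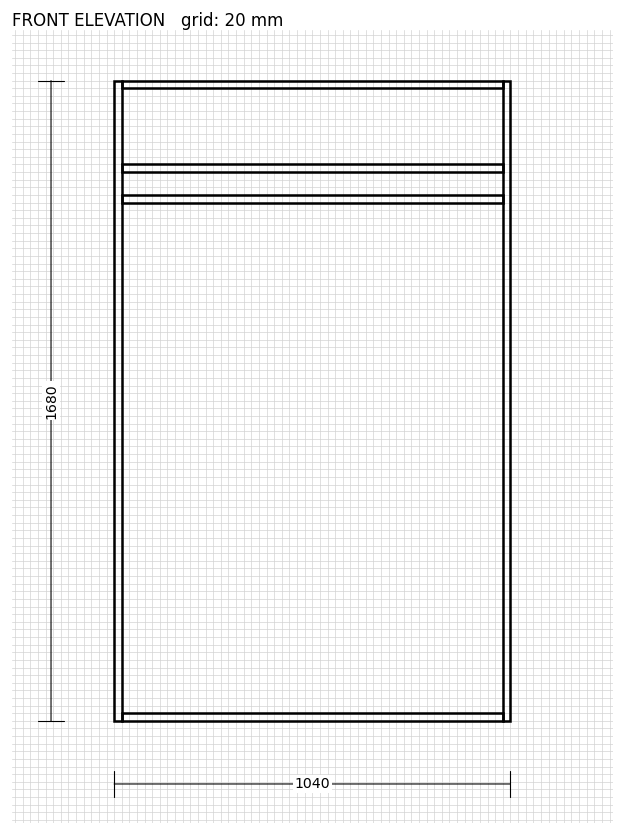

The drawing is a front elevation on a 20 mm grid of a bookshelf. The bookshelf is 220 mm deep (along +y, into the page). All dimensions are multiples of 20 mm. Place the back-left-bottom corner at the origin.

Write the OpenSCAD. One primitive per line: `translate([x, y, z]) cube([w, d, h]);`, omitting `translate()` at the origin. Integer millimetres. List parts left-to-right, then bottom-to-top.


cube([20, 220, 1680]);
translate([20, 0, 0]) cube([1000, 220, 20]);
translate([20, 0, 1360]) cube([1000, 220, 20]);
translate([20, 0, 1440]) cube([1000, 220, 20]);
translate([20, 0, 1660]) cube([1000, 220, 20]);
translate([1020, 0, 0]) cube([20, 220, 1680]);


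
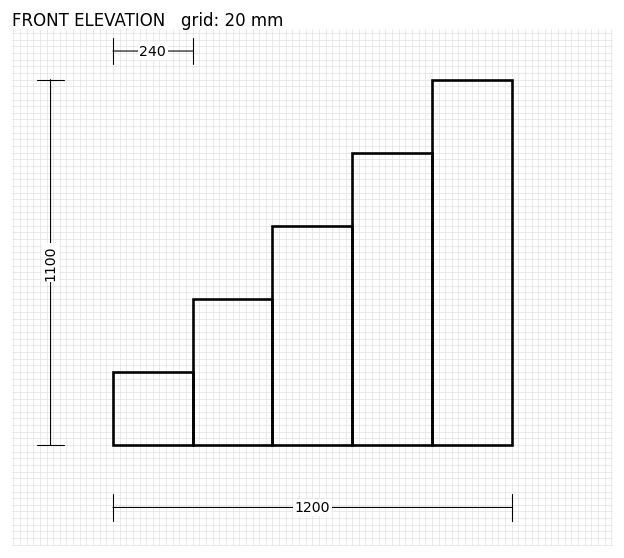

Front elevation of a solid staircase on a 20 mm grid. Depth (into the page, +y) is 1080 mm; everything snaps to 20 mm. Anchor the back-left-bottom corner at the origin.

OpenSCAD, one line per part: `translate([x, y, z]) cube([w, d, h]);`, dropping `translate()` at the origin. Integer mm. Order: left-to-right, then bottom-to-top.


cube([240, 1080, 220]);
translate([240, 0, 0]) cube([240, 1080, 440]);
translate([480, 0, 0]) cube([240, 1080, 660]);
translate([720, 0, 0]) cube([240, 1080, 880]);
translate([960, 0, 0]) cube([240, 1080, 1100]);


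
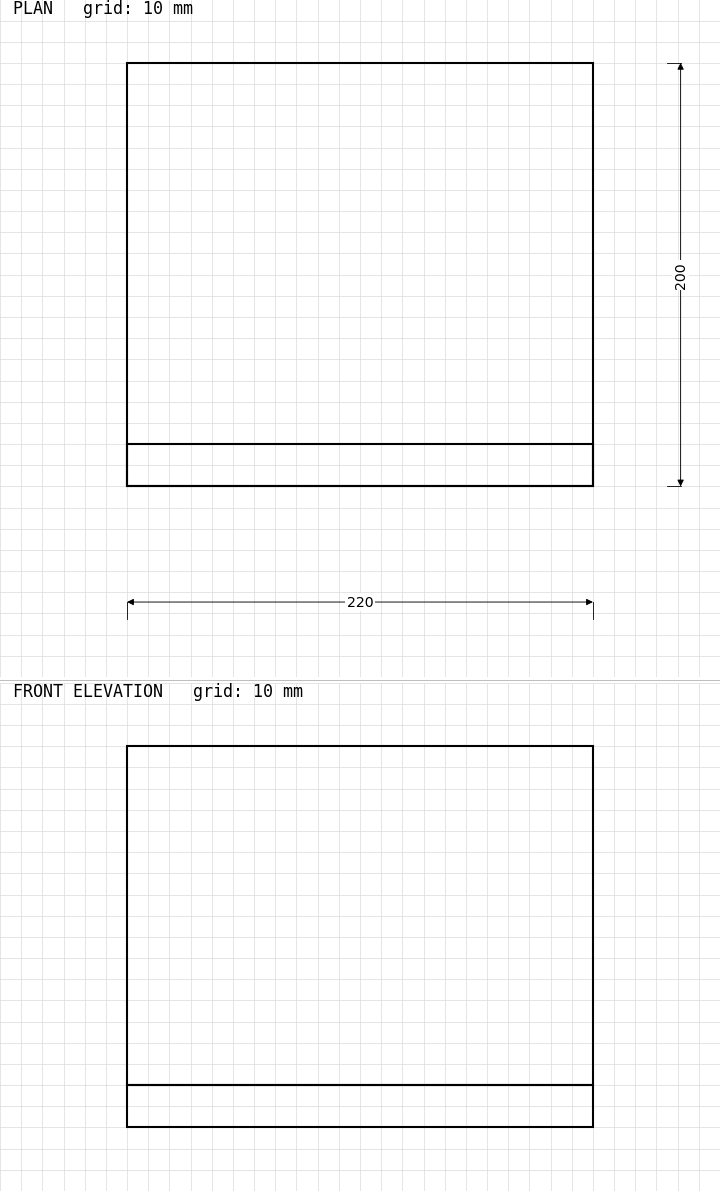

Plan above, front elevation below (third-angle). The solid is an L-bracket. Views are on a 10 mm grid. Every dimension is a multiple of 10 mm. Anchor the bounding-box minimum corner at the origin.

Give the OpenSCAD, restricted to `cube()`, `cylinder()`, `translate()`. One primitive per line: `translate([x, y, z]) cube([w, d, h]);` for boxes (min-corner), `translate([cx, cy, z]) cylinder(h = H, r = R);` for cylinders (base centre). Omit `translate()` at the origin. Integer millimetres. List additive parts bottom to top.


cube([220, 200, 20]);
translate([0, 0, 20]) cube([220, 20, 160]);


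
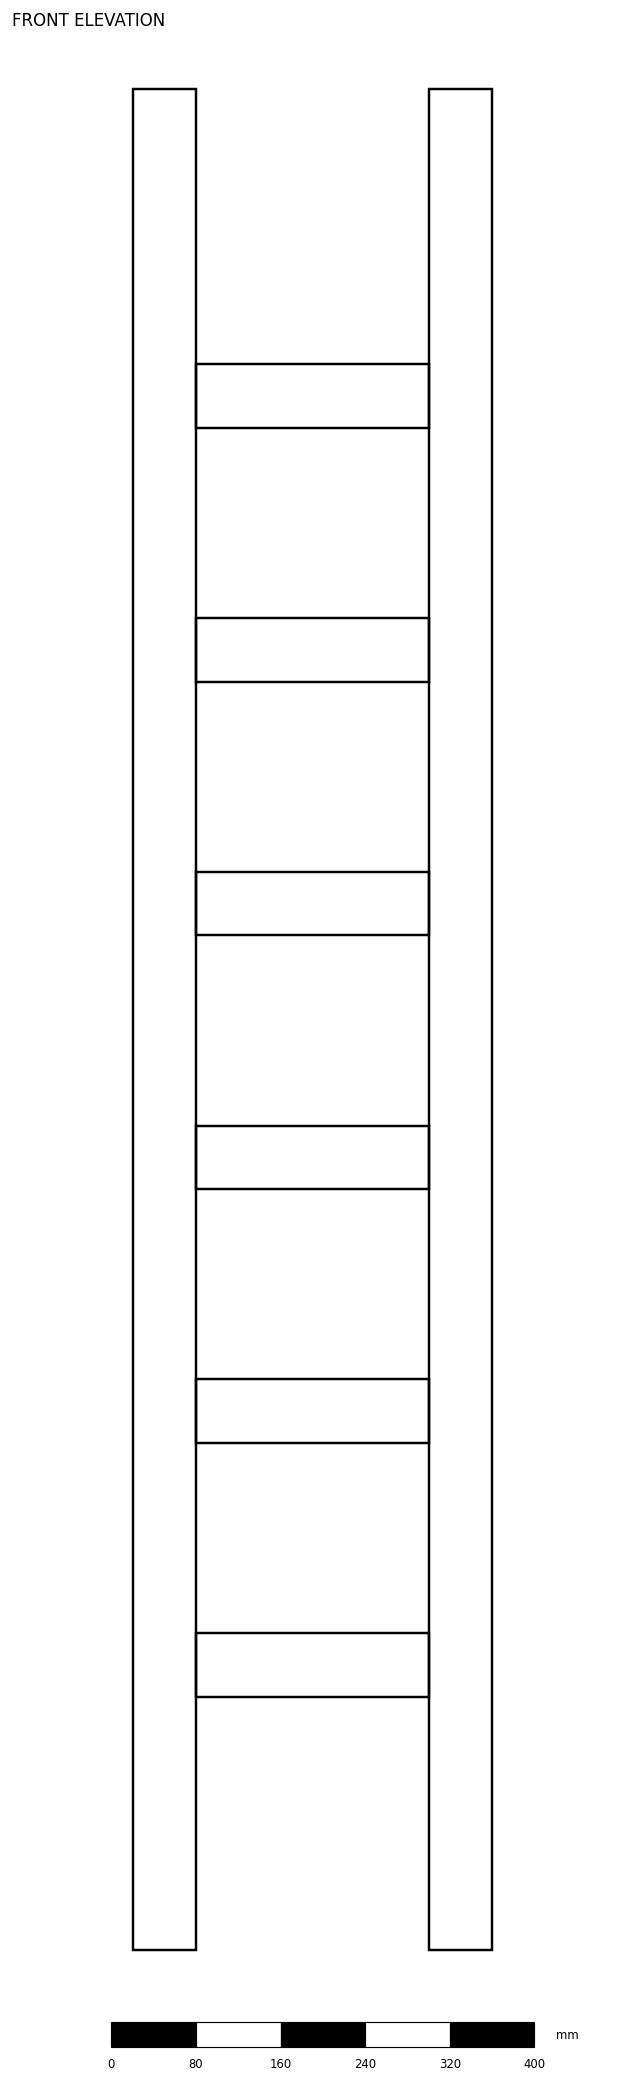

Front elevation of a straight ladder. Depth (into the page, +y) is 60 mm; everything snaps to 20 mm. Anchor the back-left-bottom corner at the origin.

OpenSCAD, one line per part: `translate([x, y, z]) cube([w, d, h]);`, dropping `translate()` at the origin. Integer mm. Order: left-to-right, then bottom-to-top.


cube([60, 60, 1760]);
translate([60, 0, 240]) cube([220, 60, 60]);
translate([60, 0, 480]) cube([220, 60, 60]);
translate([60, 0, 720]) cube([220, 60, 60]);
translate([60, 0, 960]) cube([220, 60, 60]);
translate([60, 0, 1200]) cube([220, 60, 60]);
translate([60, 0, 1440]) cube([220, 60, 60]);
translate([280, 0, 0]) cube([60, 60, 1760]);
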